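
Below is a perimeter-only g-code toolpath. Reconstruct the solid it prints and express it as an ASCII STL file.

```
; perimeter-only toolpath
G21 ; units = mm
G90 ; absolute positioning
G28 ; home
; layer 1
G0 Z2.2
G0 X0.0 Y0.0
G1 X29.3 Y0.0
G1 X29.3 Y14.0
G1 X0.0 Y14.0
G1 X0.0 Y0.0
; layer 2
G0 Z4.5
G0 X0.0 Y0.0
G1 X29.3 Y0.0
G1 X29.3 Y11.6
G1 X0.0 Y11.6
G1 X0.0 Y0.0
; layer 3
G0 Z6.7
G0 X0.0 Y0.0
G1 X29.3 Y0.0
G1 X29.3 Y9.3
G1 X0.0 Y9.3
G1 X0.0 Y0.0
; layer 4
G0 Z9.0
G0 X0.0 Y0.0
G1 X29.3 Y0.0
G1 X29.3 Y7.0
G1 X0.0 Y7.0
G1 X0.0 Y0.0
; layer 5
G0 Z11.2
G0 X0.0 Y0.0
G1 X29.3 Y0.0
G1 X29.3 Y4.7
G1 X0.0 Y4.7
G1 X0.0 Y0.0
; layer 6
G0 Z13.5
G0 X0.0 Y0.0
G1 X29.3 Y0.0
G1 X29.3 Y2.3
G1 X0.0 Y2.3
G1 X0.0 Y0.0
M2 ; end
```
solid part
  facet normal 0.0000 0.0000 -1.0000
    outer loop
      vertex 29.3 16.3 0.0
      vertex 29.3 0.0 0.0
      vertex 0.0 0.0 0.0
    endloop
  endfacet
  facet normal 0.0000 0.0000 -1.0000
    outer loop
      vertex 0.0 16.3 0.0
      vertex 29.3 16.3 0.0
      vertex 0.0 0.0 0.0
    endloop
  endfacet
  facet normal 0.0000 -1.0000 0.0000
    outer loop
      vertex 0.0 0.0 0.0
      vertex 29.3 0.0 0.0
      vertex 29.3 0.0 15.7
    endloop
  endfacet
  facet normal 0.0000 -1.0000 0.0000
    outer loop
      vertex 0.0 0.0 0.0
      vertex 29.3 0.0 15.7
      vertex 0.0 0.0 15.7
    endloop
  endfacet
  facet normal 0.0000 0.6937 0.7202
    outer loop
      vertex 0.0 0.0 15.7
      vertex 29.3 0.0 15.7
      vertex 29.3 16.3 0.0
    endloop
  endfacet
  facet normal 0.0000 0.6937 0.7202
    outer loop
      vertex 0.0 0.0 15.7
      vertex 29.3 16.3 0.0
      vertex 0.0 16.3 0.0
    endloop
  endfacet
  facet normal -1.0000 0.0000 0.0000
    outer loop
      vertex 0.0 0.0 15.7
      vertex 0.0 16.3 0.0
      vertex 0.0 0.0 0.0
    endloop
  endfacet
  facet normal 1.0000 0.0000 0.0000
    outer loop
      vertex 29.3 0.0 0.0
      vertex 29.3 16.3 0.0
      vertex 29.3 0.0 15.7
    endloop
  endfacet
endsolid part

The G0 Z moves step by Δz≈2.2 mm. The G1 loops shrink linearly with z, so the solid tapers from its base footprint up to z≈15.7. Closing with a flat bottom cap and the tapered top and triangulating gives 8 facets — a wedge (ramp): 29.3 × 16.3 mm base, rising to 15.7 mm along the y=0 edge and sloping linearly to z=0 at y=16.3.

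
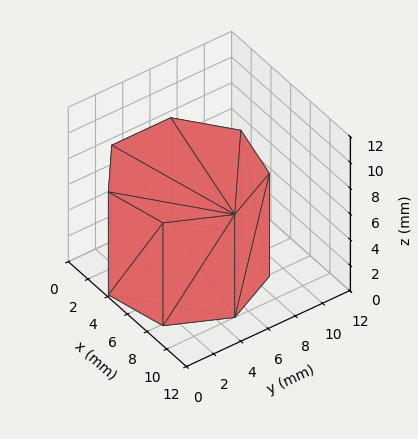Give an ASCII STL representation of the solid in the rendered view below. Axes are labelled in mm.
Reading the render: the shape is a regular 7-sided prism (a cylinder approximated with 7 flat sides), circumscribed radius ≈ 5 mm, height ≈ 8 mm (dimensions read to the nearest mm from the axis ticks). For the STL, each face is triangulated and given an outward normal.

solid part
  facet normal 0.0000 0.0000 -1.0000
    outer loop
      vertex 3.89 9.87 0.00
      vertex 8.12 8.91 0.00
      vertex 10.00 5.00 0.00
    endloop
  endfacet
  facet normal 0.0000 0.0000 -1.0000
    outer loop
      vertex 0.50 7.17 0.00
      vertex 3.89 9.87 0.00
      vertex 10.00 5.00 0.00
    endloop
  endfacet
  facet normal 0.0000 0.0000 -1.0000
    outer loop
      vertex 0.50 2.83 0.00
      vertex 0.50 7.17 0.00
      vertex 10.00 5.00 0.00
    endloop
  endfacet
  facet normal 0.0000 0.0000 -1.0000
    outer loop
      vertex 3.89 0.13 0.00
      vertex 0.50 2.83 0.00
      vertex 10.00 5.00 0.00
    endloop
  endfacet
  facet normal 0.0000 0.0000 -1.0000
    outer loop
      vertex 8.12 1.09 0.00
      vertex 3.89 0.13 0.00
      vertex 10.00 5.00 0.00
    endloop
  endfacet
  facet normal 0.0000 0.0000 1.0000
    outer loop
      vertex 10.00 5.00 8.00
      vertex 8.12 8.91 8.00
      vertex 3.89 9.87 8.00
    endloop
  endfacet
  facet normal 0.0000 0.0000 1.0000
    outer loop
      vertex 10.00 5.00 8.00
      vertex 3.89 9.87 8.00
      vertex 0.50 7.17 8.00
    endloop
  endfacet
  facet normal 0.0000 0.0000 1.0000
    outer loop
      vertex 10.00 5.00 8.00
      vertex 0.50 7.17 8.00
      vertex 0.50 2.83 8.00
    endloop
  endfacet
  facet normal 0.0000 0.0000 1.0000
    outer loop
      vertex 10.00 5.00 8.00
      vertex 0.50 2.83 8.00
      vertex 3.89 0.13 8.00
    endloop
  endfacet
  facet normal 0.0000 0.0000 1.0000
    outer loop
      vertex 10.00 5.00 8.00
      vertex 3.89 0.13 8.00
      vertex 8.12 1.09 8.00
    endloop
  endfacet
  facet normal 0.9012 0.4333 0.0000
    outer loop
      vertex 10.00 5.00 0.00
      vertex 8.12 8.91 0.00
      vertex 8.12 8.91 8.00
    endloop
  endfacet
  facet normal 0.9012 0.4333 0.0000
    outer loop
      vertex 10.00 5.00 0.00
      vertex 8.12 8.91 8.00
      vertex 10.00 5.00 8.00
    endloop
  endfacet
  facet normal 0.2213 0.9752 0.0000
    outer loop
      vertex 8.12 8.91 0.00
      vertex 3.89 9.87 0.00
      vertex 3.89 9.87 8.00
    endloop
  endfacet
  facet normal 0.2213 0.9752 0.0000
    outer loop
      vertex 8.12 8.91 0.00
      vertex 3.89 9.87 8.00
      vertex 8.12 8.91 8.00
    endloop
  endfacet
  facet normal -0.6230 0.7822 0.0000
    outer loop
      vertex 3.89 9.87 0.00
      vertex 0.50 7.17 0.00
      vertex 0.50 7.17 8.00
    endloop
  endfacet
  facet normal -0.6230 0.7822 0.0000
    outer loop
      vertex 3.89 9.87 0.00
      vertex 0.50 7.17 8.00
      vertex 3.89 9.87 8.00
    endloop
  endfacet
  facet normal -1.0000 0.0000 0.0000
    outer loop
      vertex 0.50 7.17 0.00
      vertex 0.50 2.83 0.00
      vertex 0.50 2.83 8.00
    endloop
  endfacet
  facet normal -1.0000 0.0000 0.0000
    outer loop
      vertex 0.50 7.17 0.00
      vertex 0.50 2.83 8.00
      vertex 0.50 7.17 8.00
    endloop
  endfacet
  facet normal -0.6230 -0.7822 0.0000
    outer loop
      vertex 0.50 2.83 0.00
      vertex 3.89 0.13 0.00
      vertex 3.89 0.13 8.00
    endloop
  endfacet
  facet normal -0.6230 -0.7822 0.0000
    outer loop
      vertex 0.50 2.83 0.00
      vertex 3.89 0.13 8.00
      vertex 0.50 2.83 8.00
    endloop
  endfacet
  facet normal 0.2213 -0.9752 0.0000
    outer loop
      vertex 3.89 0.13 0.00
      vertex 8.12 1.09 0.00
      vertex 8.12 1.09 8.00
    endloop
  endfacet
  facet normal 0.2213 -0.9752 0.0000
    outer loop
      vertex 3.89 0.13 0.00
      vertex 8.12 1.09 8.00
      vertex 3.89 0.13 8.00
    endloop
  endfacet
  facet normal 0.9012 -0.4333 0.0000
    outer loop
      vertex 8.12 1.09 0.00
      vertex 10.00 5.00 0.00
      vertex 10.00 5.00 8.00
    endloop
  endfacet
  facet normal 0.9012 -0.4333 0.0000
    outer loop
      vertex 8.12 1.09 0.00
      vertex 10.00 5.00 8.00
      vertex 8.12 1.09 8.00
    endloop
  endfacet
endsolid part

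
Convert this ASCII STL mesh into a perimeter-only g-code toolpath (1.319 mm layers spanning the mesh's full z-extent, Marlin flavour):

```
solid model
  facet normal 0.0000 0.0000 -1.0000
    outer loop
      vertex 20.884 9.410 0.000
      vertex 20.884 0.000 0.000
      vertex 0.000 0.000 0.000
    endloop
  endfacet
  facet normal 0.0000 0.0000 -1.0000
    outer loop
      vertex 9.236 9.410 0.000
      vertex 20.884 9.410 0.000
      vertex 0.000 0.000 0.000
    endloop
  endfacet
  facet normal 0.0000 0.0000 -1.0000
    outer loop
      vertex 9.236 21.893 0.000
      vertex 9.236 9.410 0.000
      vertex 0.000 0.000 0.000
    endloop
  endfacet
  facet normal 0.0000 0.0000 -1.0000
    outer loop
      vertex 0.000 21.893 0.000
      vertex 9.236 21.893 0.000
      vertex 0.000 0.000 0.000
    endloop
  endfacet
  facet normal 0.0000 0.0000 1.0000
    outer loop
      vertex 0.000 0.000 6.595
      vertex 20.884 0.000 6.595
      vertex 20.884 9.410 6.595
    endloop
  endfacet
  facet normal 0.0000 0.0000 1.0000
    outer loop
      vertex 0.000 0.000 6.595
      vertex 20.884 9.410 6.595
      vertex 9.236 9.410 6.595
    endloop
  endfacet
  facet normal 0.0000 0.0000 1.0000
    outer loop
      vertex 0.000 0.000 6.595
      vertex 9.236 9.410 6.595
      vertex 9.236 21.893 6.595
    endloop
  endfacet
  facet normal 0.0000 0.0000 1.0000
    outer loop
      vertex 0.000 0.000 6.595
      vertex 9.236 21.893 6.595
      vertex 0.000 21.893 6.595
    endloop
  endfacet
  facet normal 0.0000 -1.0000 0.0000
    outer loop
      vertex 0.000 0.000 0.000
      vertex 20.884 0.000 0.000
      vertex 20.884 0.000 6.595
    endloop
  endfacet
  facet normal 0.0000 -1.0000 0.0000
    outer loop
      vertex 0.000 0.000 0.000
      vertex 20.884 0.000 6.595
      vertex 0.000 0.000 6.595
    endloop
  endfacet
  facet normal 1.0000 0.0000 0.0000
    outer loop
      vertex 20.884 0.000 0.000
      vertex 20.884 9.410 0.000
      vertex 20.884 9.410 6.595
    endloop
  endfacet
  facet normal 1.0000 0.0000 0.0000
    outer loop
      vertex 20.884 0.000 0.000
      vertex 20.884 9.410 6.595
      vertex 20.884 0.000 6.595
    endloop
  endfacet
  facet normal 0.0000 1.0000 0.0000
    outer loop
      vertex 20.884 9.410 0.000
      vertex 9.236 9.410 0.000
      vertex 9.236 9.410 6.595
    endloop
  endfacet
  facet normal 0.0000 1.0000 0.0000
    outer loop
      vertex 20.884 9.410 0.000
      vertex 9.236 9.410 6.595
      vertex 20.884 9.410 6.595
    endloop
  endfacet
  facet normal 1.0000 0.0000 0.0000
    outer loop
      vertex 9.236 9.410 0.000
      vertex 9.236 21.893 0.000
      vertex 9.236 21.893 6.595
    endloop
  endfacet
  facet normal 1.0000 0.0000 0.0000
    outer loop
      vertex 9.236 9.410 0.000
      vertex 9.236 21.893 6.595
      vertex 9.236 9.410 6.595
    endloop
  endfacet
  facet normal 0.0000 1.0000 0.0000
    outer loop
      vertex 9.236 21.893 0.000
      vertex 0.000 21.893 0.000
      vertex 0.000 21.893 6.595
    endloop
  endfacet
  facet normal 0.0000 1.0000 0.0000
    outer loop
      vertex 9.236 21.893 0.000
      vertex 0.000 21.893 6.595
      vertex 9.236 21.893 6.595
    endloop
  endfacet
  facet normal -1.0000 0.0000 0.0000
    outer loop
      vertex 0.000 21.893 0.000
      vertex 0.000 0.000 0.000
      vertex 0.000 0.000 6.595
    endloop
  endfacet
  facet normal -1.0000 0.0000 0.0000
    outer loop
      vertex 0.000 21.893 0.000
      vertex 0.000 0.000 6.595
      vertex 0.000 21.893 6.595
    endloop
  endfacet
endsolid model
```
; perimeter-only toolpath
G21 ; units = mm
G90 ; absolute positioning
G28 ; home
; layer 1
G0 Z1.319
G0 X0.000 Y0.000
G1 X20.884 Y0.000
G1 X20.884 Y9.410
G1 X9.236 Y9.410
G1 X9.236 Y21.893
G1 X0.000 Y21.893
G1 X0.000 Y0.000
; layer 2
G0 Z2.638
G0 X0.000 Y0.000
G1 X20.884 Y0.000
G1 X20.884 Y9.410
G1 X9.236 Y9.410
G1 X9.236 Y21.893
G1 X0.000 Y21.893
G1 X0.000 Y0.000
; layer 3
G0 Z3.957
G0 X0.000 Y0.000
G1 X20.884 Y0.000
G1 X20.884 Y9.410
G1 X9.236 Y9.410
G1 X9.236 Y21.893
G1 X0.000 Y21.893
G1 X0.000 Y0.000
; layer 4
G0 Z5.276
G0 X0.000 Y0.000
G1 X20.884 Y0.000
G1 X20.884 Y9.410
G1 X9.236 Y9.410
G1 X9.236 Y21.893
G1 X0.000 Y21.893
G1 X0.000 Y0.000
; layer 5
G0 Z6.595
G0 X0.000 Y0.000
G1 X20.884 Y0.000
G1 X20.884 Y9.410
G1 X9.236 Y9.410
G1 X9.236 Y21.893
G1 X0.000 Y21.893
G1 X0.000 Y0.000
M2 ; end

The solid is an L-shaped prism: outer 20.9 × 21.9 mm, arm thicknesses ≈ 9.41 mm (horizontal) and 9.24 mm (vertical), extruded 6.59 mm in z. Slicing at Δz = 1.319 mm — 5 equal slices spanning the solid's height, so layer i sits at z = i·h/5 — gives 5 non-empty perimeters. Each is a 6-segment closed polygon; G0 lifts to the layer z and rapids to the start vertex, then G1 traces the edges.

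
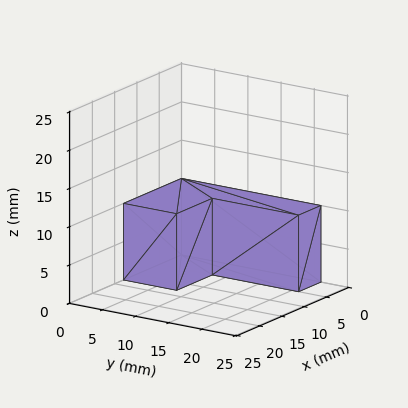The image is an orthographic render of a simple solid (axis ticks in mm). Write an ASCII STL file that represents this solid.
Reading the render: the shape is an L-shaped prism: outer 13 × 21 mm, arm thicknesses ≈ 8 mm (horizontal) and 5 mm (vertical), extruded 10 mm in z (dimensions read to the nearest mm from the axis ticks). For the STL, each face is triangulated and given an outward normal.

solid part
  facet normal 0.0000 0.0000 -1.0000
    outer loop
      vertex 13.0 8.0 0.0
      vertex 13.0 0.0 0.0
      vertex 0.0 0.0 0.0
    endloop
  endfacet
  facet normal 0.0000 0.0000 -1.0000
    outer loop
      vertex 5.0 8.0 0.0
      vertex 13.0 8.0 0.0
      vertex 0.0 0.0 0.0
    endloop
  endfacet
  facet normal 0.0000 0.0000 -1.0000
    outer loop
      vertex 5.0 21.0 0.0
      vertex 5.0 8.0 0.0
      vertex 0.0 0.0 0.0
    endloop
  endfacet
  facet normal 0.0000 0.0000 -1.0000
    outer loop
      vertex 0.0 21.0 0.0
      vertex 5.0 21.0 0.0
      vertex 0.0 0.0 0.0
    endloop
  endfacet
  facet normal 0.0000 0.0000 1.0000
    outer loop
      vertex 0.0 0.0 10.0
      vertex 13.0 0.0 10.0
      vertex 13.0 8.0 10.0
    endloop
  endfacet
  facet normal 0.0000 0.0000 1.0000
    outer loop
      vertex 0.0 0.0 10.0
      vertex 13.0 8.0 10.0
      vertex 5.0 8.0 10.0
    endloop
  endfacet
  facet normal 0.0000 0.0000 1.0000
    outer loop
      vertex 0.0 0.0 10.0
      vertex 5.0 8.0 10.0
      vertex 5.0 21.0 10.0
    endloop
  endfacet
  facet normal 0.0000 0.0000 1.0000
    outer loop
      vertex 0.0 0.0 10.0
      vertex 5.0 21.0 10.0
      vertex 0.0 21.0 10.0
    endloop
  endfacet
  facet normal 0.0000 -1.0000 0.0000
    outer loop
      vertex 0.0 0.0 0.0
      vertex 13.0 0.0 0.0
      vertex 13.0 0.0 10.0
    endloop
  endfacet
  facet normal 0.0000 -1.0000 0.0000
    outer loop
      vertex 0.0 0.0 0.0
      vertex 13.0 0.0 10.0
      vertex 0.0 0.0 10.0
    endloop
  endfacet
  facet normal 1.0000 0.0000 0.0000
    outer loop
      vertex 13.0 0.0 0.0
      vertex 13.0 8.0 0.0
      vertex 13.0 8.0 10.0
    endloop
  endfacet
  facet normal 1.0000 0.0000 0.0000
    outer loop
      vertex 13.0 0.0 0.0
      vertex 13.0 8.0 10.0
      vertex 13.0 0.0 10.0
    endloop
  endfacet
  facet normal 0.0000 1.0000 0.0000
    outer loop
      vertex 13.0 8.0 0.0
      vertex 5.0 8.0 0.0
      vertex 5.0 8.0 10.0
    endloop
  endfacet
  facet normal 0.0000 1.0000 0.0000
    outer loop
      vertex 13.0 8.0 0.0
      vertex 5.0 8.0 10.0
      vertex 13.0 8.0 10.0
    endloop
  endfacet
  facet normal 1.0000 0.0000 0.0000
    outer loop
      vertex 5.0 8.0 0.0
      vertex 5.0 21.0 0.0
      vertex 5.0 21.0 10.0
    endloop
  endfacet
  facet normal 1.0000 0.0000 0.0000
    outer loop
      vertex 5.0 8.0 0.0
      vertex 5.0 21.0 10.0
      vertex 5.0 8.0 10.0
    endloop
  endfacet
  facet normal 0.0000 1.0000 0.0000
    outer loop
      vertex 5.0 21.0 0.0
      vertex 0.0 21.0 0.0
      vertex 0.0 21.0 10.0
    endloop
  endfacet
  facet normal 0.0000 1.0000 0.0000
    outer loop
      vertex 5.0 21.0 0.0
      vertex 0.0 21.0 10.0
      vertex 5.0 21.0 10.0
    endloop
  endfacet
  facet normal -1.0000 0.0000 0.0000
    outer loop
      vertex 0.0 21.0 0.0
      vertex 0.0 0.0 0.0
      vertex 0.0 0.0 10.0
    endloop
  endfacet
  facet normal -1.0000 0.0000 0.0000
    outer loop
      vertex 0.0 21.0 0.0
      vertex 0.0 0.0 10.0
      vertex 0.0 21.0 10.0
    endloop
  endfacet
endsolid part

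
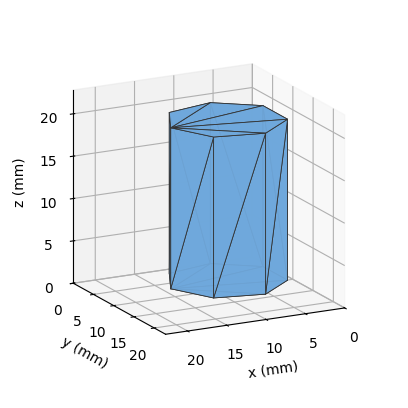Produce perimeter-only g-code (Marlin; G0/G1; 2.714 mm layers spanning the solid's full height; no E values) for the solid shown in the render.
Reading the render: the shape is a regular 7-sided prism (a cylinder approximated with 7 flat sides), circumscribed radius ≈ 7 mm, height ≈ 19 mm (dimensions read to the nearest mm from the axis ticks). For the g-code, the solid's height is divided into equal slices at the stated Δz and each level perimeter traced with G1 moves after a G0 lift.

; perimeter-only toolpath
G21 ; units = mm
G90 ; absolute positioning
G28 ; home
; layer 1
G0 Z2.714
G0 X14.000 Y7.000
G1 X11.364 Y12.473
G1 X5.442 Y13.824
G1 X0.693 Y10.037
G1 X0.693 Y3.963
G1 X5.442 Y0.176
G1 X11.364 Y1.527
G1 X14.000 Y7.000
; layer 2
G0 Z5.429
G0 X14.000 Y7.000
G1 X11.364 Y12.473
G1 X5.442 Y13.824
G1 X0.693 Y10.037
G1 X0.693 Y3.963
G1 X5.442 Y0.176
G1 X11.364 Y1.527
G1 X14.000 Y7.000
; layer 3
G0 Z8.143
G0 X14.000 Y7.000
G1 X11.364 Y12.473
G1 X5.442 Y13.824
G1 X0.693 Y10.037
G1 X0.693 Y3.963
G1 X5.442 Y0.176
G1 X11.364 Y1.527
G1 X14.000 Y7.000
; layer 4
G0 Z10.857
G0 X14.000 Y7.000
G1 X11.364 Y12.473
G1 X5.442 Y13.824
G1 X0.693 Y10.037
G1 X0.693 Y3.963
G1 X5.442 Y0.176
G1 X11.364 Y1.527
G1 X14.000 Y7.000
; layer 5
G0 Z13.571
G0 X14.000 Y7.000
G1 X11.364 Y12.473
G1 X5.442 Y13.824
G1 X0.693 Y10.037
G1 X0.693 Y3.963
G1 X5.442 Y0.176
G1 X11.364 Y1.527
G1 X14.000 Y7.000
; layer 6
G0 Z16.286
G0 X14.000 Y7.000
G1 X11.364 Y12.473
G1 X5.442 Y13.824
G1 X0.693 Y10.037
G1 X0.693 Y3.963
G1 X5.442 Y0.176
G1 X11.364 Y1.527
G1 X14.000 Y7.000
; layer 7
G0 Z19.000
G0 X14.000 Y7.000
G1 X11.364 Y12.473
G1 X5.442 Y13.824
G1 X0.693 Y10.037
G1 X0.693 Y3.963
G1 X5.442 Y0.176
G1 X11.364 Y1.527
G1 X14.000 Y7.000
M2 ; end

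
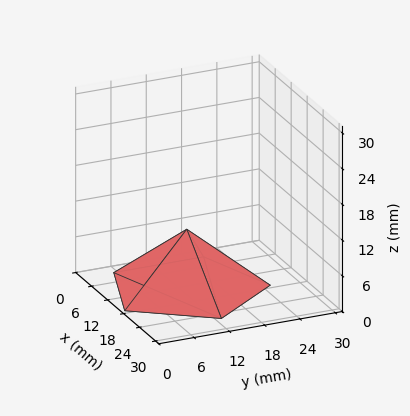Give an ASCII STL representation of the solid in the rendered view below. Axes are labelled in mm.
Reading the render: the shape is a regular 5-sided pyramid, base circumscribed radius ≈ 13 mm, apex at z ≈ 10 mm (dimensions read to the nearest mm from the axis ticks). For the STL, each face is triangulated and given an outward normal.

solid part
  facet normal 0.0000 0.0000 -1.0000
    outer loop
      vertex 2.48 20.64 0.00
      vertex 17.02 25.36 0.00
      vertex 26.00 13.00 0.00
    endloop
  endfacet
  facet normal 0.0000 0.0000 -1.0000
    outer loop
      vertex 2.48 5.36 0.00
      vertex 2.48 20.64 0.00
      vertex 26.00 13.00 0.00
    endloop
  endfacet
  facet normal 0.0000 0.0000 -1.0000
    outer loop
      vertex 17.02 0.64 0.00
      vertex 2.48 5.36 0.00
      vertex 26.00 13.00 0.00
    endloop
  endfacet
  facet normal 0.5575 0.4050 0.7247
    outer loop
      vertex 26.00 13.00 0.00
      vertex 17.02 25.36 0.00
      vertex 13.00 13.00 10.00
    endloop
  endfacet
  facet normal -0.2128 0.6555 0.7246
    outer loop
      vertex 17.02 25.36 0.00
      vertex 2.48 20.64 0.00
      vertex 13.00 13.00 10.00
    endloop
  endfacet
  facet normal -0.6890 0.0000 0.7248
    outer loop
      vertex 2.48 20.64 0.00
      vertex 2.48 5.36 0.00
      vertex 13.00 13.00 10.00
    endloop
  endfacet
  facet normal -0.2128 -0.6555 0.7246
    outer loop
      vertex 2.48 5.36 0.00
      vertex 17.02 0.64 0.00
      vertex 13.00 13.00 10.00
    endloop
  endfacet
  facet normal 0.5575 -0.4050 0.7247
    outer loop
      vertex 17.02 0.64 0.00
      vertex 26.00 13.00 0.00
      vertex 13.00 13.00 10.00
    endloop
  endfacet
endsolid part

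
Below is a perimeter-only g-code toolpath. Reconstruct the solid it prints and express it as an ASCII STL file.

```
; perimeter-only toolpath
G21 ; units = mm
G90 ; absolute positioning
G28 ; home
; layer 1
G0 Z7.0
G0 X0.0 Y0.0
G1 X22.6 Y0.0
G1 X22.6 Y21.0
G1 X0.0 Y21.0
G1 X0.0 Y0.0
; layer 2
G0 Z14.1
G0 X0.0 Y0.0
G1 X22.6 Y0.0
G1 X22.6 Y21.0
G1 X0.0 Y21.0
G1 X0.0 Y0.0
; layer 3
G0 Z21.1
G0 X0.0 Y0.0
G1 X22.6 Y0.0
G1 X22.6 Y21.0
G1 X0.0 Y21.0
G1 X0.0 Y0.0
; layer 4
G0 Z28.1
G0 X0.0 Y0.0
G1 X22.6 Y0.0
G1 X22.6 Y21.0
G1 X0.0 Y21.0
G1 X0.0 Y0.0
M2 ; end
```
solid part
  facet normal 0.0000 0.0000 -1.0000
    outer loop
      vertex 22.6 21.0 0.0
      vertex 22.6 0.0 0.0
      vertex 0.0 0.0 0.0
    endloop
  endfacet
  facet normal 0.0000 0.0000 -1.0000
    outer loop
      vertex 0.0 21.0 0.0
      vertex 22.6 21.0 0.0
      vertex 0.0 0.0 0.0
    endloop
  endfacet
  facet normal 0.0000 0.0000 1.0000
    outer loop
      vertex 0.0 0.0 28.1
      vertex 22.6 0.0 28.1
      vertex 22.6 21.0 28.1
    endloop
  endfacet
  facet normal 0.0000 0.0000 1.0000
    outer loop
      vertex 0.0 0.0 28.1
      vertex 22.6 21.0 28.1
      vertex 0.0 21.0 28.1
    endloop
  endfacet
  facet normal 0.0000 -1.0000 0.0000
    outer loop
      vertex 0.0 0.0 0.0
      vertex 22.6 0.0 0.0
      vertex 22.6 0.0 28.1
    endloop
  endfacet
  facet normal 0.0000 -1.0000 0.0000
    outer loop
      vertex 0.0 0.0 0.0
      vertex 22.6 0.0 28.1
      vertex 0.0 0.0 28.1
    endloop
  endfacet
  facet normal 0.0000 1.0000 0.0000
    outer loop
      vertex 22.6 21.0 28.1
      vertex 22.6 21.0 0.0
      vertex 0.0 21.0 0.0
    endloop
  endfacet
  facet normal 0.0000 1.0000 0.0000
    outer loop
      vertex 0.0 21.0 28.1
      vertex 22.6 21.0 28.1
      vertex 0.0 21.0 0.0
    endloop
  endfacet
  facet normal -1.0000 0.0000 0.0000
    outer loop
      vertex 0.0 21.0 28.1
      vertex 0.0 21.0 0.0
      vertex 0.0 0.0 0.0
    endloop
  endfacet
  facet normal -1.0000 0.0000 0.0000
    outer loop
      vertex 0.0 0.0 28.1
      vertex 0.0 21.0 28.1
      vertex 0.0 0.0 0.0
    endloop
  endfacet
  facet normal 1.0000 0.0000 0.0000
    outer loop
      vertex 22.6 0.0 0.0
      vertex 22.6 21.0 0.0
      vertex 22.6 21.0 28.1
    endloop
  endfacet
  facet normal 1.0000 0.0000 0.0000
    outer loop
      vertex 22.6 0.0 0.0
      vertex 22.6 21.0 28.1
      vertex 22.6 0.0 28.1
    endloop
  endfacet
endsolid part

The G0 Z moves step by Δz≈7.0 mm. Every layer's G1 loop is the same polygon, so the solid is a straight extrusion of it from z=0 to z≈28.1. Closing with flat bottom and top caps and triangulating gives 12 facets — a rectangular box, roughly 22.6 × 21 mm footprint and 28.1 mm tall.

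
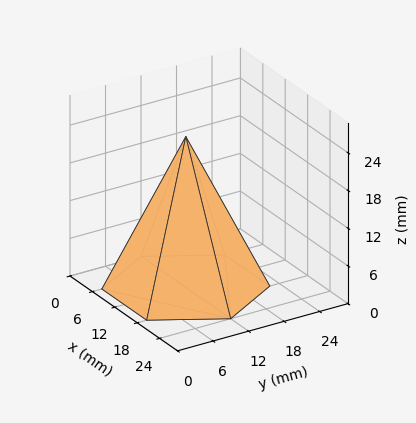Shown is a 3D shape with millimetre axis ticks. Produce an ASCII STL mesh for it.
Reading the render: the shape is a regular 6-sided pyramid, base circumscribed radius ≈ 12 mm, apex at z ≈ 24 mm (dimensions read to the nearest mm from the axis ticks). For the STL, each face is triangulated and given an outward normal.

solid part
  facet normal 0.0000 0.0000 -1.0000
    outer loop
      vertex 6.0 22.4 0.0
      vertex 18.0 22.4 0.0
      vertex 24.0 12.0 0.0
    endloop
  endfacet
  facet normal 0.0000 0.0000 -1.0000
    outer loop
      vertex 0.0 12.0 0.0
      vertex 6.0 22.4 0.0
      vertex 24.0 12.0 0.0
    endloop
  endfacet
  facet normal 0.0000 0.0000 -1.0000
    outer loop
      vertex 6.0 1.6 0.0
      vertex 0.0 12.0 0.0
      vertex 24.0 12.0 0.0
    endloop
  endfacet
  facet normal 0.0000 0.0000 -1.0000
    outer loop
      vertex 18.0 1.6 0.0
      vertex 6.0 1.6 0.0
      vertex 24.0 12.0 0.0
    endloop
  endfacet
  facet normal 0.7948 0.4586 0.3974
    outer loop
      vertex 24.0 12.0 0.0
      vertex 18.0 22.4 0.0
      vertex 12.0 12.0 24.0
    endloop
  endfacet
  facet normal 0.0000 0.9176 0.3976
    outer loop
      vertex 18.0 22.4 0.0
      vertex 6.0 22.4 0.0
      vertex 12.0 12.0 24.0
    endloop
  endfacet
  facet normal -0.7948 0.4586 0.3974
    outer loop
      vertex 6.0 22.4 0.0
      vertex 0.0 12.0 0.0
      vertex 12.0 12.0 24.0
    endloop
  endfacet
  facet normal -0.7948 -0.4586 0.3974
    outer loop
      vertex 0.0 12.0 0.0
      vertex 6.0 1.6 0.0
      vertex 12.0 12.0 24.0
    endloop
  endfacet
  facet normal 0.0000 -0.9176 0.3976
    outer loop
      vertex 6.0 1.6 0.0
      vertex 18.0 1.6 0.0
      vertex 12.0 12.0 24.0
    endloop
  endfacet
  facet normal 0.7948 -0.4586 0.3974
    outer loop
      vertex 18.0 1.6 0.0
      vertex 24.0 12.0 0.0
      vertex 12.0 12.0 24.0
    endloop
  endfacet
endsolid part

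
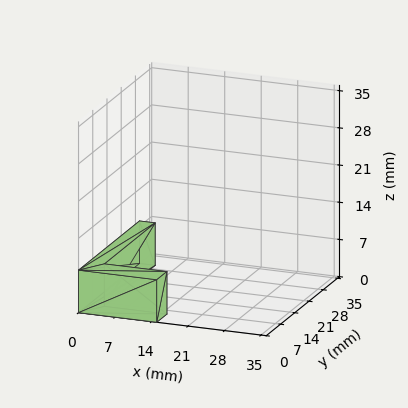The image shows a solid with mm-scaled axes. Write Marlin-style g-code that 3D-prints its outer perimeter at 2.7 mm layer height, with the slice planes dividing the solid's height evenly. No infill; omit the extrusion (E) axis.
Reading the render: the shape is an L-shaped prism: outer 15 × 30 mm, arm thicknesses ≈ 5 mm (horizontal) and 3 mm (vertical), extruded 8 mm in z (dimensions read to the nearest mm from the axis ticks). For the g-code, the solid's height is divided into equal slices at the stated Δz and each level perimeter traced with G1 moves after a G0 lift.

; perimeter-only toolpath
G21 ; units = mm
G90 ; absolute positioning
G28 ; home
; layer 1
G0 Z2.7
G0 X0.0 Y0.0
G1 X15.0 Y0.0
G1 X15.0 Y5.0
G1 X3.0 Y5.0
G1 X3.0 Y30.0
G1 X0.0 Y30.0
G1 X0.0 Y0.0
; layer 2
G0 Z5.3
G0 X0.0 Y0.0
G1 X15.0 Y0.0
G1 X15.0 Y5.0
G1 X3.0 Y5.0
G1 X3.0 Y30.0
G1 X0.0 Y30.0
G1 X0.0 Y0.0
; layer 3
G0 Z8.0
G0 X0.0 Y0.0
G1 X15.0 Y0.0
G1 X15.0 Y5.0
G1 X3.0 Y5.0
G1 X3.0 Y30.0
G1 X0.0 Y30.0
G1 X0.0 Y0.0
M2 ; end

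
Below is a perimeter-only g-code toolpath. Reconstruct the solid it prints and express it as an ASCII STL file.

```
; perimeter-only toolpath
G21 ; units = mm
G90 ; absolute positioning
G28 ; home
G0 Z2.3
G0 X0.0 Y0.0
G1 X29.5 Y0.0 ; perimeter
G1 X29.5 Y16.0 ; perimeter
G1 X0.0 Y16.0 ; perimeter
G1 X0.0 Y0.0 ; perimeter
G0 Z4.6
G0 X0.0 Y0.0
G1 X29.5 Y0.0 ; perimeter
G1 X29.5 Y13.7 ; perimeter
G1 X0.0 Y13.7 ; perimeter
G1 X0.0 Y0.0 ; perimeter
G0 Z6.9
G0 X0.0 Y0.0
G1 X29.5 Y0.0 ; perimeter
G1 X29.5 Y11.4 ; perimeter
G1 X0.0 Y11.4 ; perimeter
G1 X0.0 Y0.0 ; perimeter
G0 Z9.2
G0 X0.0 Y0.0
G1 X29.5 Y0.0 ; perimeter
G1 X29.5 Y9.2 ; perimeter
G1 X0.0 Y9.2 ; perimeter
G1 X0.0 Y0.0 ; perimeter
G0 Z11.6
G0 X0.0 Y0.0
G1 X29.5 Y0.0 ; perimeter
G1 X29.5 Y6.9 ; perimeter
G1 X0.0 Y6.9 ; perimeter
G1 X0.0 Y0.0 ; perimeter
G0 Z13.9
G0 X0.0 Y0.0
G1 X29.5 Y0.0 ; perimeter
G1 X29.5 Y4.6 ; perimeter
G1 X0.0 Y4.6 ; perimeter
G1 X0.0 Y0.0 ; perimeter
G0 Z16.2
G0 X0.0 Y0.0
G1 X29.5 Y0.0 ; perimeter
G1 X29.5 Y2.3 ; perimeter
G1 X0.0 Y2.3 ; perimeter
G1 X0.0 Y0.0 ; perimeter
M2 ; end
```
solid part
  facet normal 0.0000 0.0000 -1.0000
    outer loop
      vertex 29.5 18.3 0.0
      vertex 29.5 0.0 0.0
      vertex 0.0 0.0 0.0
    endloop
  endfacet
  facet normal 0.0000 0.0000 -1.0000
    outer loop
      vertex 0.0 18.3 0.0
      vertex 29.5 18.3 0.0
      vertex 0.0 0.0 0.0
    endloop
  endfacet
  facet normal 0.0000 -1.0000 0.0000
    outer loop
      vertex 0.0 0.0 0.0
      vertex 29.5 0.0 0.0
      vertex 29.5 0.0 18.5
    endloop
  endfacet
  facet normal 0.0000 -1.0000 0.0000
    outer loop
      vertex 0.0 0.0 0.0
      vertex 29.5 0.0 18.5
      vertex 0.0 0.0 18.5
    endloop
  endfacet
  facet normal 0.0000 0.7109 0.7033
    outer loop
      vertex 0.0 0.0 18.5
      vertex 29.5 0.0 18.5
      vertex 29.5 18.3 0.0
    endloop
  endfacet
  facet normal 0.0000 0.7109 0.7033
    outer loop
      vertex 0.0 0.0 18.5
      vertex 29.5 18.3 0.0
      vertex 0.0 18.3 0.0
    endloop
  endfacet
  facet normal -1.0000 0.0000 0.0000
    outer loop
      vertex 0.0 0.0 18.5
      vertex 0.0 18.3 0.0
      vertex 0.0 0.0 0.0
    endloop
  endfacet
  facet normal 1.0000 0.0000 0.0000
    outer loop
      vertex 29.5 0.0 0.0
      vertex 29.5 18.3 0.0
      vertex 29.5 0.0 18.5
    endloop
  endfacet
endsolid part

The G0 Z moves step by Δz≈2.3 mm. The G1 loops shrink linearly with z, so the solid tapers from its base footprint up to z≈18.5. Closing with a flat bottom cap and the tapered top and triangulating gives 8 facets — a wedge (ramp): 29.5 × 18.3 mm base, rising to 18.5 mm along the y=0 edge and sloping linearly to z=0 at y=18.3.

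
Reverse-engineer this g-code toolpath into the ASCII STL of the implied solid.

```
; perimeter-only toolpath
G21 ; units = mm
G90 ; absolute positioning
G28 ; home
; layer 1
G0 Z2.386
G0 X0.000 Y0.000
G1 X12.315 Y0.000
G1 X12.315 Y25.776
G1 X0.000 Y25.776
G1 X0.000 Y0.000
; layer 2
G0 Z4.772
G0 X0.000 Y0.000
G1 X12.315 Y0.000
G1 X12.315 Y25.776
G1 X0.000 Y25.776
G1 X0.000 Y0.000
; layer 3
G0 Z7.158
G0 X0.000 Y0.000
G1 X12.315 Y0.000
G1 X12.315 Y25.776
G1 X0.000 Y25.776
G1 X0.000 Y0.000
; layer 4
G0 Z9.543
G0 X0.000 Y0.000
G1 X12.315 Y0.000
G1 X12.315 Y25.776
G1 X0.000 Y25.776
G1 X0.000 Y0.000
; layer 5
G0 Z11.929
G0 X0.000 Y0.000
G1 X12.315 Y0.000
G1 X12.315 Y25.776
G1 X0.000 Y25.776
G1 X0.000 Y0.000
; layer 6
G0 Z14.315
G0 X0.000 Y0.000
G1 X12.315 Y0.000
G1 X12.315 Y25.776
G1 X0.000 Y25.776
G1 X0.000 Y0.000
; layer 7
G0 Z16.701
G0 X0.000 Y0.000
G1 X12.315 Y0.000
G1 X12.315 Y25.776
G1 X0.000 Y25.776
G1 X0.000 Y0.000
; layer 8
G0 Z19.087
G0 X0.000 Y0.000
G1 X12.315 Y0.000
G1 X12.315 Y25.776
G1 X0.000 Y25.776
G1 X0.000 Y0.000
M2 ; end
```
solid part
  facet normal 0.0000 0.0000 -1.0000
    outer loop
      vertex 12.315 25.776 0.000
      vertex 12.315 0.000 0.000
      vertex 0.000 0.000 0.000
    endloop
  endfacet
  facet normal 0.0000 0.0000 -1.0000
    outer loop
      vertex 0.000 25.776 0.000
      vertex 12.315 25.776 0.000
      vertex 0.000 0.000 0.000
    endloop
  endfacet
  facet normal 0.0000 0.0000 1.0000
    outer loop
      vertex 0.000 0.000 19.087
      vertex 12.315 0.000 19.087
      vertex 12.315 25.776 19.087
    endloop
  endfacet
  facet normal 0.0000 0.0000 1.0000
    outer loop
      vertex 0.000 0.000 19.087
      vertex 12.315 25.776 19.087
      vertex 0.000 25.776 19.087
    endloop
  endfacet
  facet normal 0.0000 -1.0000 0.0000
    outer loop
      vertex 0.000 0.000 0.000
      vertex 12.315 0.000 0.000
      vertex 12.315 0.000 19.087
    endloop
  endfacet
  facet normal 0.0000 -1.0000 0.0000
    outer loop
      vertex 0.000 0.000 0.000
      vertex 12.315 0.000 19.087
      vertex 0.000 0.000 19.087
    endloop
  endfacet
  facet normal 0.0000 1.0000 0.0000
    outer loop
      vertex 12.315 25.776 19.087
      vertex 12.315 25.776 0.000
      vertex 0.000 25.776 0.000
    endloop
  endfacet
  facet normal 0.0000 1.0000 0.0000
    outer loop
      vertex 0.000 25.776 19.087
      vertex 12.315 25.776 19.087
      vertex 0.000 25.776 0.000
    endloop
  endfacet
  facet normal -1.0000 0.0000 0.0000
    outer loop
      vertex 0.000 25.776 19.087
      vertex 0.000 25.776 0.000
      vertex 0.000 0.000 0.000
    endloop
  endfacet
  facet normal -1.0000 0.0000 0.0000
    outer loop
      vertex 0.000 0.000 19.087
      vertex 0.000 25.776 19.087
      vertex 0.000 0.000 0.000
    endloop
  endfacet
  facet normal 1.0000 0.0000 0.0000
    outer loop
      vertex 12.315 0.000 0.000
      vertex 12.315 25.776 0.000
      vertex 12.315 25.776 19.087
    endloop
  endfacet
  facet normal 1.0000 0.0000 0.0000
    outer loop
      vertex 12.315 0.000 0.000
      vertex 12.315 25.776 19.087
      vertex 12.315 0.000 19.087
    endloop
  endfacet
endsolid part

The G0 Z moves step by Δz≈2.386 mm. Every layer's G1 loop is the same polygon, so the solid is a straight extrusion of it from z=0 to z≈19.1. Closing with flat bottom and top caps and triangulating gives 12 facets — a rectangular box, roughly 12.3 × 25.8 mm footprint and 19.1 mm tall.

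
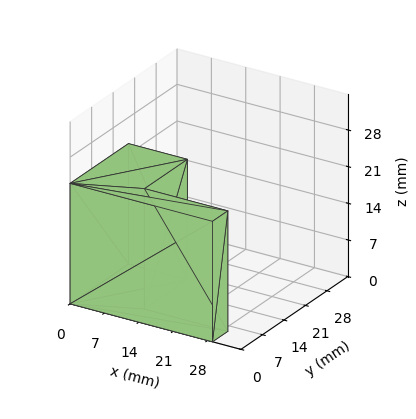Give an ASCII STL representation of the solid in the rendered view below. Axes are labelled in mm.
Reading the render: the shape is an L-shaped prism: outer 29 × 19 mm, arm thicknesses ≈ 5 mm (horizontal) and 12 mm (vertical), extruded 23 mm in z (dimensions read to the nearest mm from the axis ticks). For the STL, each face is triangulated and given an outward normal.

solid part
  facet normal 0.0000 0.0000 -1.0000
    outer loop
      vertex 29.00 5.00 0.00
      vertex 29.00 0.00 0.00
      vertex 0.00 0.00 0.00
    endloop
  endfacet
  facet normal 0.0000 0.0000 -1.0000
    outer loop
      vertex 12.00 5.00 0.00
      vertex 29.00 5.00 0.00
      vertex 0.00 0.00 0.00
    endloop
  endfacet
  facet normal 0.0000 0.0000 -1.0000
    outer loop
      vertex 12.00 19.00 0.00
      vertex 12.00 5.00 0.00
      vertex 0.00 0.00 0.00
    endloop
  endfacet
  facet normal 0.0000 0.0000 -1.0000
    outer loop
      vertex 0.00 19.00 0.00
      vertex 12.00 19.00 0.00
      vertex 0.00 0.00 0.00
    endloop
  endfacet
  facet normal 0.0000 0.0000 1.0000
    outer loop
      vertex 0.00 0.00 23.00
      vertex 29.00 0.00 23.00
      vertex 29.00 5.00 23.00
    endloop
  endfacet
  facet normal 0.0000 0.0000 1.0000
    outer loop
      vertex 0.00 0.00 23.00
      vertex 29.00 5.00 23.00
      vertex 12.00 5.00 23.00
    endloop
  endfacet
  facet normal 0.0000 0.0000 1.0000
    outer loop
      vertex 0.00 0.00 23.00
      vertex 12.00 5.00 23.00
      vertex 12.00 19.00 23.00
    endloop
  endfacet
  facet normal 0.0000 0.0000 1.0000
    outer loop
      vertex 0.00 0.00 23.00
      vertex 12.00 19.00 23.00
      vertex 0.00 19.00 23.00
    endloop
  endfacet
  facet normal 0.0000 -1.0000 0.0000
    outer loop
      vertex 0.00 0.00 0.00
      vertex 29.00 0.00 0.00
      vertex 29.00 0.00 23.00
    endloop
  endfacet
  facet normal 0.0000 -1.0000 0.0000
    outer loop
      vertex 0.00 0.00 0.00
      vertex 29.00 0.00 23.00
      vertex 0.00 0.00 23.00
    endloop
  endfacet
  facet normal 1.0000 0.0000 0.0000
    outer loop
      vertex 29.00 0.00 0.00
      vertex 29.00 5.00 0.00
      vertex 29.00 5.00 23.00
    endloop
  endfacet
  facet normal 1.0000 0.0000 0.0000
    outer loop
      vertex 29.00 0.00 0.00
      vertex 29.00 5.00 23.00
      vertex 29.00 0.00 23.00
    endloop
  endfacet
  facet normal 0.0000 1.0000 0.0000
    outer loop
      vertex 29.00 5.00 0.00
      vertex 12.00 5.00 0.00
      vertex 12.00 5.00 23.00
    endloop
  endfacet
  facet normal 0.0000 1.0000 0.0000
    outer loop
      vertex 29.00 5.00 0.00
      vertex 12.00 5.00 23.00
      vertex 29.00 5.00 23.00
    endloop
  endfacet
  facet normal 1.0000 0.0000 0.0000
    outer loop
      vertex 12.00 5.00 0.00
      vertex 12.00 19.00 0.00
      vertex 12.00 19.00 23.00
    endloop
  endfacet
  facet normal 1.0000 0.0000 0.0000
    outer loop
      vertex 12.00 5.00 0.00
      vertex 12.00 19.00 23.00
      vertex 12.00 5.00 23.00
    endloop
  endfacet
  facet normal 0.0000 1.0000 0.0000
    outer loop
      vertex 12.00 19.00 0.00
      vertex 0.00 19.00 0.00
      vertex 0.00 19.00 23.00
    endloop
  endfacet
  facet normal 0.0000 1.0000 0.0000
    outer loop
      vertex 12.00 19.00 0.00
      vertex 0.00 19.00 23.00
      vertex 12.00 19.00 23.00
    endloop
  endfacet
  facet normal -1.0000 0.0000 0.0000
    outer loop
      vertex 0.00 19.00 0.00
      vertex 0.00 0.00 0.00
      vertex 0.00 0.00 23.00
    endloop
  endfacet
  facet normal -1.0000 0.0000 0.0000
    outer loop
      vertex 0.00 19.00 0.00
      vertex 0.00 0.00 23.00
      vertex 0.00 19.00 23.00
    endloop
  endfacet
endsolid part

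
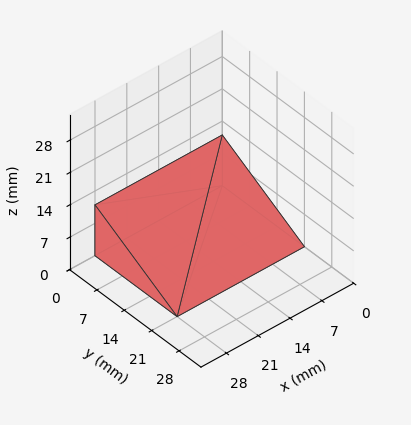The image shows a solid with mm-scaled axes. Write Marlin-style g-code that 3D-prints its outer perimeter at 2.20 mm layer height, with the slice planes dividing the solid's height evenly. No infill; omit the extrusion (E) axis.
Reading the render: the shape is a wedge (ramp): 28 × 21 mm base, rising to 11 mm along the y=0 edge and sloping linearly to z=0 at y=21 (dimensions read to the nearest mm from the axis ticks). For the g-code, the solid's height is divided into equal slices at the stated Δz and each level perimeter traced with G1 moves after a G0 lift.

; perimeter-only toolpath
G21 ; units = mm
G90 ; absolute positioning
G28 ; home
; layer 1
G0 Z2.20
G0 X0.00 Y0.00
G1 X28.00 Y0.00
G1 X28.00 Y16.80
G1 X0.00 Y16.80
G1 X0.00 Y0.00
; layer 2
G0 Z4.40
G0 X0.00 Y0.00
G1 X28.00 Y0.00
G1 X28.00 Y12.60
G1 X0.00 Y12.60
G1 X0.00 Y0.00
; layer 3
G0 Z6.60
G0 X0.00 Y0.00
G1 X28.00 Y0.00
G1 X28.00 Y8.40
G1 X0.00 Y8.40
G1 X0.00 Y0.00
; layer 4
G0 Z8.80
G0 X0.00 Y0.00
G1 X28.00 Y0.00
G1 X28.00 Y4.20
G1 X0.00 Y4.20
G1 X0.00 Y0.00
M2 ; end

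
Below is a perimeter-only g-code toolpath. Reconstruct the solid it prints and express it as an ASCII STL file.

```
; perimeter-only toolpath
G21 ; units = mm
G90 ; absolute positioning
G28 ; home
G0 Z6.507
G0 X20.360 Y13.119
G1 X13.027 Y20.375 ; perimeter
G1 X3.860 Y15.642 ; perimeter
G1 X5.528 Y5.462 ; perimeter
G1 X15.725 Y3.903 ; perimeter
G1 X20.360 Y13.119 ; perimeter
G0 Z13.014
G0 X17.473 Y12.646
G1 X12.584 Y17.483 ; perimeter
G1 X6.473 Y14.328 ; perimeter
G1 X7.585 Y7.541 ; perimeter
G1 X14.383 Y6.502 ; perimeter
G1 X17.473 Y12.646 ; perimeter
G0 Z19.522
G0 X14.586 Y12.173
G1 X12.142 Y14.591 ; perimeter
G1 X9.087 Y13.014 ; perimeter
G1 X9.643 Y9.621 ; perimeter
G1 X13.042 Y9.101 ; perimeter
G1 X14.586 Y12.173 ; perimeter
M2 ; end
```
solid part
  facet normal 0.0000 0.0000 -1.0000
    outer loop
      vertex 1.247 16.956 0.000
      vertex 13.469 23.266 0.000
      vertex 23.246 13.592 0.000
    endloop
  endfacet
  facet normal 0.0000 0.0000 -1.0000
    outer loop
      vertex 3.471 3.383 0.000
      vertex 1.247 16.956 0.000
      vertex 23.246 13.592 0.000
    endloop
  endfacet
  facet normal 0.0000 0.0000 -1.0000
    outer loop
      vertex 17.067 1.304 0.000
      vertex 3.471 3.383 0.000
      vertex 23.246 13.592 0.000
    endloop
  endfacet
  facet normal 0.6610 0.6680 0.3418
    outer loop
      vertex 23.246 13.592 0.000
      vertex 13.469 23.266 0.000
      vertex 11.700 11.700 26.029
    endloop
  endfacet
  facet normal -0.4311 0.8351 0.3418
    outer loop
      vertex 13.469 23.266 0.000
      vertex 1.247 16.956 0.000
      vertex 11.700 11.700 26.029
    endloop
  endfacet
  facet normal -0.9274 -0.1520 0.3418
    outer loop
      vertex 1.247 16.956 0.000
      vertex 3.471 3.383 0.000
      vertex 11.700 11.700 26.029
    endloop
  endfacet
  facet normal -0.1421 -0.9290 0.3417
    outer loop
      vertex 3.471 3.383 0.000
      vertex 17.067 1.304 0.000
      vertex 11.700 11.700 26.029
    endloop
  endfacet
  facet normal 0.8396 -0.4222 0.3417
    outer loop
      vertex 17.067 1.304 0.000
      vertex 23.246 13.592 0.000
      vertex 11.700 11.700 26.029
    endloop
  endfacet
endsolid part

The G0 Z moves step by Δz≈6.507 mm. The G1 loops shrink linearly with z, so the solid tapers from its base footprint up to z≈26. Closing with a flat bottom cap and the tapered top and triangulating gives 8 facets — a regular 5-sided pyramid, base circumscribed radius ≈ 11.7 mm, apex at z ≈ 26 mm.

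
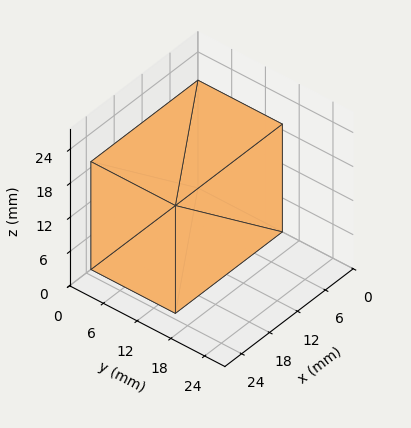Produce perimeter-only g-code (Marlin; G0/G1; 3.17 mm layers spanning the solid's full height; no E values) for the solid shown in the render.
Reading the render: the shape is a rectangular box, roughly 23 × 15 mm footprint and 19 mm tall (dimensions read to the nearest mm from the axis ticks). For the g-code, the solid's height is divided into equal slices at the stated Δz and each level perimeter traced with G1 moves after a G0 lift.

; perimeter-only toolpath
G21 ; units = mm
G90 ; absolute positioning
G28 ; home
; layer 1
G0 Z3.17
G0 X0.00 Y0.00
G1 X23.00 Y0.00
G1 X23.00 Y15.00
G1 X0.00 Y15.00
G1 X0.00 Y0.00
; layer 2
G0 Z6.33
G0 X0.00 Y0.00
G1 X23.00 Y0.00
G1 X23.00 Y15.00
G1 X0.00 Y15.00
G1 X0.00 Y0.00
; layer 3
G0 Z9.50
G0 X0.00 Y0.00
G1 X23.00 Y0.00
G1 X23.00 Y15.00
G1 X0.00 Y15.00
G1 X0.00 Y0.00
; layer 4
G0 Z12.67
G0 X0.00 Y0.00
G1 X23.00 Y0.00
G1 X23.00 Y15.00
G1 X0.00 Y15.00
G1 X0.00 Y0.00
; layer 5
G0 Z15.83
G0 X0.00 Y0.00
G1 X23.00 Y0.00
G1 X23.00 Y15.00
G1 X0.00 Y15.00
G1 X0.00 Y0.00
; layer 6
G0 Z19.00
G0 X0.00 Y0.00
G1 X23.00 Y0.00
G1 X23.00 Y15.00
G1 X0.00 Y15.00
G1 X0.00 Y0.00
M2 ; end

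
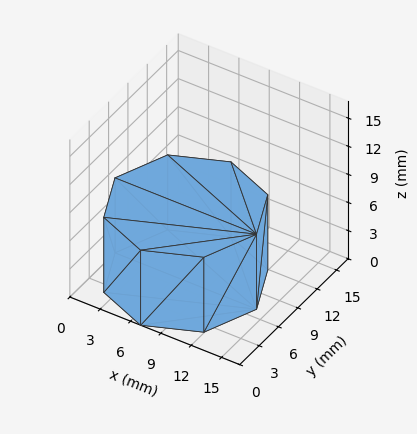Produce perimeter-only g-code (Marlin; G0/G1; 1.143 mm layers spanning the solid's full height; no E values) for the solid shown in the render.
Reading the render: the shape is a regular 8-sided prism (a cylinder approximated with 8 flat sides), circumscribed radius ≈ 7 mm, height ≈ 8 mm (dimensions read to the nearest mm from the axis ticks). For the g-code, the solid's height is divided into equal slices at the stated Δz and each level perimeter traced with G1 moves after a G0 lift.

; perimeter-only toolpath
G21 ; units = mm
G90 ; absolute positioning
G28 ; home
; layer 1
G0 Z1.143
G0 X14.000 Y7.000
G1 X11.950 Y11.950
G1 X7.000 Y14.000
G1 X2.050 Y11.950
G1 X0.000 Y7.000
G1 X2.050 Y2.050
G1 X7.000 Y0.000
G1 X11.950 Y2.050
G1 X14.000 Y7.000
; layer 2
G0 Z2.286
G0 X14.000 Y7.000
G1 X11.950 Y11.950
G1 X7.000 Y14.000
G1 X2.050 Y11.950
G1 X0.000 Y7.000
G1 X2.050 Y2.050
G1 X7.000 Y0.000
G1 X11.950 Y2.050
G1 X14.000 Y7.000
; layer 3
G0 Z3.429
G0 X14.000 Y7.000
G1 X11.950 Y11.950
G1 X7.000 Y14.000
G1 X2.050 Y11.950
G1 X0.000 Y7.000
G1 X2.050 Y2.050
G1 X7.000 Y0.000
G1 X11.950 Y2.050
G1 X14.000 Y7.000
; layer 4
G0 Z4.571
G0 X14.000 Y7.000
G1 X11.950 Y11.950
G1 X7.000 Y14.000
G1 X2.050 Y11.950
G1 X0.000 Y7.000
G1 X2.050 Y2.050
G1 X7.000 Y0.000
G1 X11.950 Y2.050
G1 X14.000 Y7.000
; layer 5
G0 Z5.714
G0 X14.000 Y7.000
G1 X11.950 Y11.950
G1 X7.000 Y14.000
G1 X2.050 Y11.950
G1 X0.000 Y7.000
G1 X2.050 Y2.050
G1 X7.000 Y0.000
G1 X11.950 Y2.050
G1 X14.000 Y7.000
; layer 6
G0 Z6.857
G0 X14.000 Y7.000
G1 X11.950 Y11.950
G1 X7.000 Y14.000
G1 X2.050 Y11.950
G1 X0.000 Y7.000
G1 X2.050 Y2.050
G1 X7.000 Y0.000
G1 X11.950 Y2.050
G1 X14.000 Y7.000
; layer 7
G0 Z8.000
G0 X14.000 Y7.000
G1 X11.950 Y11.950
G1 X7.000 Y14.000
G1 X2.050 Y11.950
G1 X0.000 Y7.000
G1 X2.050 Y2.050
G1 X7.000 Y0.000
G1 X11.950 Y2.050
G1 X14.000 Y7.000
M2 ; end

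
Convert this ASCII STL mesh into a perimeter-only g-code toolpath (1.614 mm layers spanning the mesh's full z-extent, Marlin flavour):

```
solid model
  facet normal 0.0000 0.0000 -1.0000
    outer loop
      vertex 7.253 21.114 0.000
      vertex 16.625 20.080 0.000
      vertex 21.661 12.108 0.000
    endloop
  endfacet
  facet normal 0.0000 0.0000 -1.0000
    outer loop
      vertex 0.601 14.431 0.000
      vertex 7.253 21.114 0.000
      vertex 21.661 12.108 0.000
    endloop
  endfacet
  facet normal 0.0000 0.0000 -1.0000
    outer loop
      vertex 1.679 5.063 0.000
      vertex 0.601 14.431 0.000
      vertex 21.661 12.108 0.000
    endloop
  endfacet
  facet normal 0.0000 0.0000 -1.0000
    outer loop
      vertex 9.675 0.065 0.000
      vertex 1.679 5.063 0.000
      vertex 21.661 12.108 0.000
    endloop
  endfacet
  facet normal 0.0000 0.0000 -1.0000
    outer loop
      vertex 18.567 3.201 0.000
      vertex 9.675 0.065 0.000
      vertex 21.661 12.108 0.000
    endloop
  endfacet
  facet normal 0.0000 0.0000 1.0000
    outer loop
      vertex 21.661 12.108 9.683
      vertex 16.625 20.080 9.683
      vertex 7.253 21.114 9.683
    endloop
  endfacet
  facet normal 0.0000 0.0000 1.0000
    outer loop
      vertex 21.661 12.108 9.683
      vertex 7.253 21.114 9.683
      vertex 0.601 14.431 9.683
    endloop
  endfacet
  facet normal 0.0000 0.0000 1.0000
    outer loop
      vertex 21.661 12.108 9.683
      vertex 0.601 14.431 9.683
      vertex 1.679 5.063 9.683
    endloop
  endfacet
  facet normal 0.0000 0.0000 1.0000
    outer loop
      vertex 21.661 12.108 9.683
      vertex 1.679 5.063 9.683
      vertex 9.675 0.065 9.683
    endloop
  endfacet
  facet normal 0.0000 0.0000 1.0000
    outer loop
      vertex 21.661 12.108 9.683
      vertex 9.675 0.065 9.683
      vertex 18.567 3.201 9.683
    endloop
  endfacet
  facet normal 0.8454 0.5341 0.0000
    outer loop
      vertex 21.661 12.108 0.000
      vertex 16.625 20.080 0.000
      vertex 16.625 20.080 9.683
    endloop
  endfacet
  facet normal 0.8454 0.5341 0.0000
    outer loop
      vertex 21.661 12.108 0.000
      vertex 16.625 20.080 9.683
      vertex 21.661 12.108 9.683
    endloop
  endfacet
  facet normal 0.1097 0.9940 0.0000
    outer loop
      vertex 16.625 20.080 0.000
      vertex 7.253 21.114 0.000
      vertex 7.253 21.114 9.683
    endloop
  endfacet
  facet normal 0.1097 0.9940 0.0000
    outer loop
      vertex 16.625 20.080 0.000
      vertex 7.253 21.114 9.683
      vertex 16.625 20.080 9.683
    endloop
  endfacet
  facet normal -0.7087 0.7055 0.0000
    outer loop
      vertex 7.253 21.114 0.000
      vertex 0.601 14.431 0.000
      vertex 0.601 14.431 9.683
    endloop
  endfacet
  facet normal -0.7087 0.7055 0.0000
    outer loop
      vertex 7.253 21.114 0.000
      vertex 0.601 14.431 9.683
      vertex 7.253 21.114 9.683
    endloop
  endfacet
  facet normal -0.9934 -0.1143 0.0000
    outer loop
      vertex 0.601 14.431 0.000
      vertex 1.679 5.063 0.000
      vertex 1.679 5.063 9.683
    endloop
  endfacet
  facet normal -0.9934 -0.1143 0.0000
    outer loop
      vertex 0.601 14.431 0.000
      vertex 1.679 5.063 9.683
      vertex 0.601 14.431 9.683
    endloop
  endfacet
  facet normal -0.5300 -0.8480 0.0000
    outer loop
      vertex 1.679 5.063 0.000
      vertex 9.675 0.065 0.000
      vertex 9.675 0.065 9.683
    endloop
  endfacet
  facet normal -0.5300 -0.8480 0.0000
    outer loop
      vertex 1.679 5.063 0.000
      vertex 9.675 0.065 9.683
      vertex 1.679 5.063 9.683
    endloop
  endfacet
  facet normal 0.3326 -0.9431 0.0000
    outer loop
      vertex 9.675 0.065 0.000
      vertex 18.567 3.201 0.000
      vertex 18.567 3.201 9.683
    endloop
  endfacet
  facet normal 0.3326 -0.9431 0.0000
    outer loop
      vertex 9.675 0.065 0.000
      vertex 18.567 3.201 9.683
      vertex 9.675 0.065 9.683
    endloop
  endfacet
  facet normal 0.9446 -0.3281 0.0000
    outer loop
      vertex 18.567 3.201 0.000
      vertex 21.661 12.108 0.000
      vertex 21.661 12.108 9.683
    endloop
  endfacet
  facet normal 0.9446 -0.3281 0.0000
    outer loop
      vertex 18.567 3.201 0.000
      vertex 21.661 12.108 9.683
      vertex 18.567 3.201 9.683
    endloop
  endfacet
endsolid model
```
; perimeter-only toolpath
G21 ; units = mm
G90 ; absolute positioning
G28 ; home
; layer 1
G0 Z1.614
G0 X21.661 Y12.108
G1 X16.625 Y20.080
G1 X7.253 Y21.114
G1 X0.601 Y14.431
G1 X1.679 Y5.063
G1 X9.675 Y0.065
G1 X18.567 Y3.201
G1 X21.661 Y12.108
; layer 2
G0 Z3.228
G0 X21.661 Y12.108
G1 X16.625 Y20.080
G1 X7.253 Y21.114
G1 X0.601 Y14.431
G1 X1.679 Y5.063
G1 X9.675 Y0.065
G1 X18.567 Y3.201
G1 X21.661 Y12.108
; layer 3
G0 Z4.841
G0 X21.661 Y12.108
G1 X16.625 Y20.080
G1 X7.253 Y21.114
G1 X0.601 Y14.431
G1 X1.679 Y5.063
G1 X9.675 Y0.065
G1 X18.567 Y3.201
G1 X21.661 Y12.108
; layer 4
G0 Z6.455
G0 X21.661 Y12.108
G1 X16.625 Y20.080
G1 X7.253 Y21.114
G1 X0.601 Y14.431
G1 X1.679 Y5.063
G1 X9.675 Y0.065
G1 X18.567 Y3.201
G1 X21.661 Y12.108
; layer 5
G0 Z8.069
G0 X21.661 Y12.108
G1 X16.625 Y20.080
G1 X7.253 Y21.114
G1 X0.601 Y14.431
G1 X1.679 Y5.063
G1 X9.675 Y0.065
G1 X18.567 Y3.201
G1 X21.661 Y12.108
; layer 6
G0 Z9.683
G0 X21.661 Y12.108
G1 X16.625 Y20.080
G1 X7.253 Y21.114
G1 X0.601 Y14.431
G1 X1.679 Y5.063
G1 X9.675 Y0.065
G1 X18.567 Y3.201
G1 X21.661 Y12.108
M2 ; end

The solid is a regular 7-sided prism (a cylinder approximated with 7 flat sides), circumscribed radius ≈ 10.9 mm, height ≈ 9.68 mm. Slicing at Δz = 1.614 mm — 6 equal slices spanning the solid's height, so layer i sits at z = i·h/6 — gives 6 non-empty perimeters. Each is a 7-segment closed polygon; G0 lifts to the layer z and rapids to the start vertex, then G1 traces the edges.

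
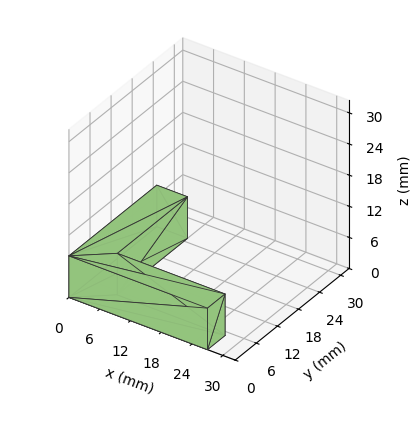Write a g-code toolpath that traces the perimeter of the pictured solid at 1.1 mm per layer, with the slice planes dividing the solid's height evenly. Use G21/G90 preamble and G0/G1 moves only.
Reading the render: the shape is an L-shaped prism: outer 27 × 25 mm, arm thicknesses ≈ 5 mm (horizontal) and 6 mm (vertical), extruded 8 mm in z (dimensions read to the nearest mm from the axis ticks). For the g-code, the solid's height is divided into equal slices at the stated Δz and each level perimeter traced with G1 moves after a G0 lift.

; perimeter-only toolpath
G21 ; units = mm
G90 ; absolute positioning
G28 ; home
; layer 1
G0 Z1.1
G0 X0.0 Y0.0
G1 X27.0 Y0.0
G1 X27.0 Y5.0
G1 X6.0 Y5.0
G1 X6.0 Y25.0
G1 X0.0 Y25.0
G1 X0.0 Y0.0
; layer 2
G0 Z2.3
G0 X0.0 Y0.0
G1 X27.0 Y0.0
G1 X27.0 Y5.0
G1 X6.0 Y5.0
G1 X6.0 Y25.0
G1 X0.0 Y25.0
G1 X0.0 Y0.0
; layer 3
G0 Z3.4
G0 X0.0 Y0.0
G1 X27.0 Y0.0
G1 X27.0 Y5.0
G1 X6.0 Y5.0
G1 X6.0 Y25.0
G1 X0.0 Y25.0
G1 X0.0 Y0.0
; layer 4
G0 Z4.6
G0 X0.0 Y0.0
G1 X27.0 Y0.0
G1 X27.0 Y5.0
G1 X6.0 Y5.0
G1 X6.0 Y25.0
G1 X0.0 Y25.0
G1 X0.0 Y0.0
; layer 5
G0 Z5.7
G0 X0.0 Y0.0
G1 X27.0 Y0.0
G1 X27.0 Y5.0
G1 X6.0 Y5.0
G1 X6.0 Y25.0
G1 X0.0 Y25.0
G1 X0.0 Y0.0
; layer 6
G0 Z6.9
G0 X0.0 Y0.0
G1 X27.0 Y0.0
G1 X27.0 Y5.0
G1 X6.0 Y5.0
G1 X6.0 Y25.0
G1 X0.0 Y25.0
G1 X0.0 Y0.0
; layer 7
G0 Z8.0
G0 X0.0 Y0.0
G1 X27.0 Y0.0
G1 X27.0 Y5.0
G1 X6.0 Y5.0
G1 X6.0 Y25.0
G1 X0.0 Y25.0
G1 X0.0 Y0.0
M2 ; end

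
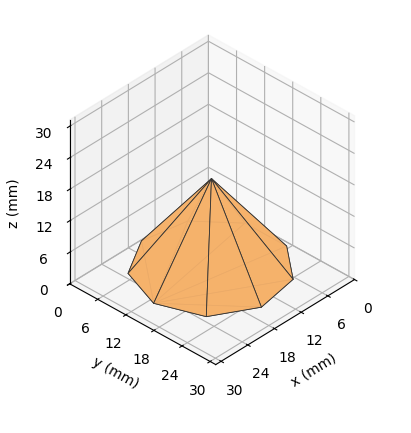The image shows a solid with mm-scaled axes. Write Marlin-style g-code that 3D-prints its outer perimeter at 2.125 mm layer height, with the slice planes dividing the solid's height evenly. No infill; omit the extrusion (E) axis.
Reading the render: the shape is a regular 9-sided pyramid, base circumscribed radius ≈ 13 mm, apex at z ≈ 17 mm (dimensions read to the nearest mm from the axis ticks). For the g-code, the solid's height is divided into equal slices at the stated Δz and each level perimeter traced with G1 moves after a G0 lift.

; perimeter-only toolpath
G21 ; units = mm
G90 ; absolute positioning
G28 ; home
; layer 1
G0 Z2.125
G0 X24.375 Y13.000
G1 X21.714 Y20.312
G1 X14.975 Y24.203
G1 X7.312 Y22.851
G1 X2.311 Y16.890
G1 X2.311 Y9.110
G1 X7.312 Y3.149
G1 X14.975 Y1.797
G1 X21.714 Y5.689
G1 X24.375 Y13.000
; layer 2
G0 Z4.250
G0 X22.750 Y13.000
G1 X20.469 Y19.267
G1 X14.693 Y22.602
G1 X8.125 Y21.444
G1 X3.838 Y16.335
G1 X3.838 Y9.665
G1 X8.125 Y4.556
G1 X14.693 Y3.398
G1 X20.469 Y6.733
G1 X22.750 Y13.000
; layer 3
G0 Z6.375
G0 X21.125 Y13.000
G1 X19.224 Y18.223
G1 X14.411 Y21.002
G1 X8.938 Y20.036
G1 X5.365 Y15.779
G1 X5.365 Y10.221
G1 X8.938 Y5.964
G1 X14.411 Y4.998
G1 X19.224 Y7.777
G1 X21.125 Y13.000
; layer 4
G0 Z8.500
G0 X19.500 Y13.000
G1 X17.980 Y17.178
G1 X14.128 Y19.401
G1 X9.750 Y18.629
G1 X6.892 Y15.223
G1 X6.892 Y10.777
G1 X9.750 Y7.371
G1 X14.128 Y6.598
G1 X17.980 Y8.822
G1 X19.500 Y13.000
; layer 5
G0 Z10.625
G0 X17.875 Y13.000
G1 X16.735 Y16.134
G1 X13.846 Y17.801
G1 X10.562 Y17.222
G1 X8.419 Y14.667
G1 X8.419 Y11.333
G1 X10.562 Y8.778
G1 X13.846 Y8.199
G1 X16.735 Y9.867
G1 X17.875 Y13.000
; layer 6
G0 Z12.750
G0 X16.250 Y13.000
G1 X15.490 Y15.089
G1 X13.564 Y16.201
G1 X11.375 Y15.814
G1 X9.946 Y14.111
G1 X9.946 Y11.889
G1 X11.375 Y10.185
G1 X13.564 Y9.799
G1 X15.490 Y10.911
G1 X16.250 Y13.000
; layer 7
G0 Z14.875
G0 X14.625 Y13.000
G1 X14.245 Y14.044
G1 X13.282 Y14.600
G1 X12.188 Y14.407
G1 X11.473 Y13.556
G1 X11.473 Y12.444
G1 X12.188 Y11.593
G1 X13.282 Y11.400
G1 X14.245 Y11.956
G1 X14.625 Y13.000
M2 ; end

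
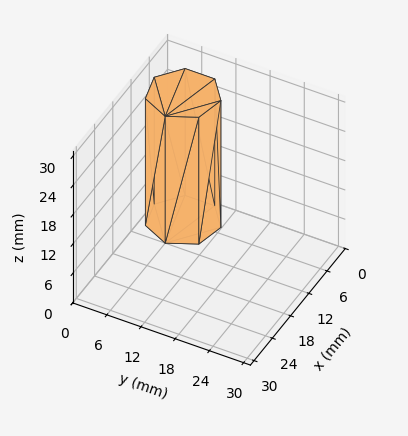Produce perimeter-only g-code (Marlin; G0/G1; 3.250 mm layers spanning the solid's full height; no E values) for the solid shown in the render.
Reading the render: the shape is a regular 7-sided prism (a cylinder approximated with 7 flat sides), circumscribed radius ≈ 6 mm, height ≈ 26 mm (dimensions read to the nearest mm from the axis ticks). For the g-code, the solid's height is divided into equal slices at the stated Δz and each level perimeter traced with G1 moves after a G0 lift.

; perimeter-only toolpath
G21 ; units = mm
G90 ; absolute positioning
G28 ; home
; layer 1
G0 Z3.250
G0 X12.000 Y6.000
G1 X9.741 Y10.691
G1 X4.665 Y11.850
G1 X0.594 Y8.603
G1 X0.594 Y3.397
G1 X4.665 Y0.150
G1 X9.741 Y1.309
G1 X12.000 Y6.000
; layer 2
G0 Z6.500
G0 X12.000 Y6.000
G1 X9.741 Y10.691
G1 X4.665 Y11.850
G1 X0.594 Y8.603
G1 X0.594 Y3.397
G1 X4.665 Y0.150
G1 X9.741 Y1.309
G1 X12.000 Y6.000
; layer 3
G0 Z9.750
G0 X12.000 Y6.000
G1 X9.741 Y10.691
G1 X4.665 Y11.850
G1 X0.594 Y8.603
G1 X0.594 Y3.397
G1 X4.665 Y0.150
G1 X9.741 Y1.309
G1 X12.000 Y6.000
; layer 4
G0 Z13.000
G0 X12.000 Y6.000
G1 X9.741 Y10.691
G1 X4.665 Y11.850
G1 X0.594 Y8.603
G1 X0.594 Y3.397
G1 X4.665 Y0.150
G1 X9.741 Y1.309
G1 X12.000 Y6.000
; layer 5
G0 Z16.250
G0 X12.000 Y6.000
G1 X9.741 Y10.691
G1 X4.665 Y11.850
G1 X0.594 Y8.603
G1 X0.594 Y3.397
G1 X4.665 Y0.150
G1 X9.741 Y1.309
G1 X12.000 Y6.000
; layer 6
G0 Z19.500
G0 X12.000 Y6.000
G1 X9.741 Y10.691
G1 X4.665 Y11.850
G1 X0.594 Y8.603
G1 X0.594 Y3.397
G1 X4.665 Y0.150
G1 X9.741 Y1.309
G1 X12.000 Y6.000
; layer 7
G0 Z22.750
G0 X12.000 Y6.000
G1 X9.741 Y10.691
G1 X4.665 Y11.850
G1 X0.594 Y8.603
G1 X0.594 Y3.397
G1 X4.665 Y0.150
G1 X9.741 Y1.309
G1 X12.000 Y6.000
; layer 8
G0 Z26.000
G0 X12.000 Y6.000
G1 X9.741 Y10.691
G1 X4.665 Y11.850
G1 X0.594 Y8.603
G1 X0.594 Y3.397
G1 X4.665 Y0.150
G1 X9.741 Y1.309
G1 X12.000 Y6.000
M2 ; end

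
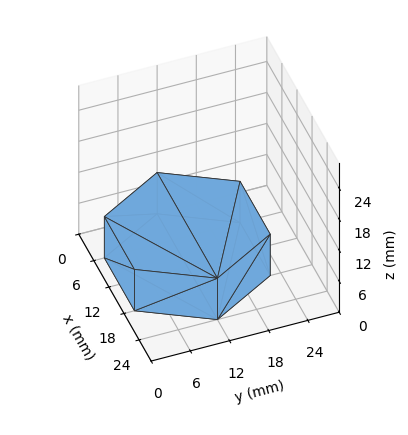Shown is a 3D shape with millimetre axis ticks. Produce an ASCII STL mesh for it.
Reading the render: the shape is a regular 6-sided prism (a cylinder approximated with 6 flat sides), circumscribed radius ≈ 12 mm, height ≈ 8 mm (dimensions read to the nearest mm from the axis ticks). For the STL, each face is triangulated and given an outward normal.

solid part
  facet normal 0.0000 0.0000 -1.0000
    outer loop
      vertex 6.000 22.392 0.000
      vertex 18.000 22.392 0.000
      vertex 24.000 12.000 0.000
    endloop
  endfacet
  facet normal 0.0000 0.0000 -1.0000
    outer loop
      vertex 0.000 12.000 0.000
      vertex 6.000 22.392 0.000
      vertex 24.000 12.000 0.000
    endloop
  endfacet
  facet normal 0.0000 0.0000 -1.0000
    outer loop
      vertex 6.000 1.608 0.000
      vertex 0.000 12.000 0.000
      vertex 24.000 12.000 0.000
    endloop
  endfacet
  facet normal 0.0000 0.0000 -1.0000
    outer loop
      vertex 18.000 1.608 0.000
      vertex 6.000 1.608 0.000
      vertex 24.000 12.000 0.000
    endloop
  endfacet
  facet normal 0.0000 0.0000 1.0000
    outer loop
      vertex 24.000 12.000 8.000
      vertex 18.000 22.392 8.000
      vertex 6.000 22.392 8.000
    endloop
  endfacet
  facet normal 0.0000 0.0000 1.0000
    outer loop
      vertex 24.000 12.000 8.000
      vertex 6.000 22.392 8.000
      vertex 0.000 12.000 8.000
    endloop
  endfacet
  facet normal 0.0000 0.0000 1.0000
    outer loop
      vertex 24.000 12.000 8.000
      vertex 0.000 12.000 8.000
      vertex 6.000 1.608 8.000
    endloop
  endfacet
  facet normal 0.0000 0.0000 1.0000
    outer loop
      vertex 24.000 12.000 8.000
      vertex 6.000 1.608 8.000
      vertex 18.000 1.608 8.000
    endloop
  endfacet
  facet normal 0.8660 0.5000 0.0000
    outer loop
      vertex 24.000 12.000 0.000
      vertex 18.000 22.392 0.000
      vertex 18.000 22.392 8.000
    endloop
  endfacet
  facet normal 0.8660 0.5000 0.0000
    outer loop
      vertex 24.000 12.000 0.000
      vertex 18.000 22.392 8.000
      vertex 24.000 12.000 8.000
    endloop
  endfacet
  facet normal 0.0000 1.0000 0.0000
    outer loop
      vertex 18.000 22.392 0.000
      vertex 6.000 22.392 0.000
      vertex 6.000 22.392 8.000
    endloop
  endfacet
  facet normal 0.0000 1.0000 0.0000
    outer loop
      vertex 18.000 22.392 0.000
      vertex 6.000 22.392 8.000
      vertex 18.000 22.392 8.000
    endloop
  endfacet
  facet normal -0.8660 0.5000 0.0000
    outer loop
      vertex 6.000 22.392 0.000
      vertex 0.000 12.000 0.000
      vertex 0.000 12.000 8.000
    endloop
  endfacet
  facet normal -0.8660 0.5000 0.0000
    outer loop
      vertex 6.000 22.392 0.000
      vertex 0.000 12.000 8.000
      vertex 6.000 22.392 8.000
    endloop
  endfacet
  facet normal -0.8660 -0.5000 0.0000
    outer loop
      vertex 0.000 12.000 0.000
      vertex 6.000 1.608 0.000
      vertex 6.000 1.608 8.000
    endloop
  endfacet
  facet normal -0.8660 -0.5000 0.0000
    outer loop
      vertex 0.000 12.000 0.000
      vertex 6.000 1.608 8.000
      vertex 0.000 12.000 8.000
    endloop
  endfacet
  facet normal 0.0000 -1.0000 0.0000
    outer loop
      vertex 6.000 1.608 0.000
      vertex 18.000 1.608 0.000
      vertex 18.000 1.608 8.000
    endloop
  endfacet
  facet normal 0.0000 -1.0000 0.0000
    outer loop
      vertex 6.000 1.608 0.000
      vertex 18.000 1.608 8.000
      vertex 6.000 1.608 8.000
    endloop
  endfacet
  facet normal 0.8660 -0.5000 0.0000
    outer loop
      vertex 18.000 1.608 0.000
      vertex 24.000 12.000 0.000
      vertex 24.000 12.000 8.000
    endloop
  endfacet
  facet normal 0.8660 -0.5000 0.0000
    outer loop
      vertex 18.000 1.608 0.000
      vertex 24.000 12.000 8.000
      vertex 18.000 1.608 8.000
    endloop
  endfacet
endsolid part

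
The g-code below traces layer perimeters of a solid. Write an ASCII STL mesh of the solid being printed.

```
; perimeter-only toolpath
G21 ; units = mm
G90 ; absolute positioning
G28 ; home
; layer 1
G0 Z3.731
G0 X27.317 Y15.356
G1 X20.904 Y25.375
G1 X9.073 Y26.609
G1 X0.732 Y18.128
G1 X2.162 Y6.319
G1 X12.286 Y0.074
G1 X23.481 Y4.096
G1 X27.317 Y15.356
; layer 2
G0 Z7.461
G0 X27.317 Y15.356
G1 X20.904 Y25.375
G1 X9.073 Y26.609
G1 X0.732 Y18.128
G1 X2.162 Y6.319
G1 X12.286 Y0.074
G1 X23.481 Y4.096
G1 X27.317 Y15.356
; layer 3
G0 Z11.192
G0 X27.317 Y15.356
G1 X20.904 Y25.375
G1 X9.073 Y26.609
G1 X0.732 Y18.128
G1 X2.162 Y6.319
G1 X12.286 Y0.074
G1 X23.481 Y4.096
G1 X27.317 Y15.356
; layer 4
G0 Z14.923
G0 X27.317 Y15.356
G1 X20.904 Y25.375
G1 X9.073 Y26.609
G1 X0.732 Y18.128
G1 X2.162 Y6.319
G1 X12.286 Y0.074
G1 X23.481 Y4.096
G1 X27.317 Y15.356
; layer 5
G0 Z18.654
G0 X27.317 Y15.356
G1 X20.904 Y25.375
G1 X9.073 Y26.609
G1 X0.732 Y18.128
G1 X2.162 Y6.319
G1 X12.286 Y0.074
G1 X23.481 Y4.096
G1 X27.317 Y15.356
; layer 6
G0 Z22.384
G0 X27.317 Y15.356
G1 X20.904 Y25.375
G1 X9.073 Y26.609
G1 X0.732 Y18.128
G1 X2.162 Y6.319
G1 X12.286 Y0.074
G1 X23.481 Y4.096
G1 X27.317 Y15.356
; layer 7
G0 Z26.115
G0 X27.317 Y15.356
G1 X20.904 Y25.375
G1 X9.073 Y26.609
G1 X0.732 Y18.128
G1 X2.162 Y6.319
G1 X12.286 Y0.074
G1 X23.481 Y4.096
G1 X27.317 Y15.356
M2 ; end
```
solid part
  facet normal 0.0000 0.0000 -1.0000
    outer loop
      vertex 9.073 26.609 0.000
      vertex 20.904 25.375 0.000
      vertex 27.317 15.356 0.000
    endloop
  endfacet
  facet normal 0.0000 0.0000 -1.0000
    outer loop
      vertex 0.732 18.128 0.000
      vertex 9.073 26.609 0.000
      vertex 27.317 15.356 0.000
    endloop
  endfacet
  facet normal 0.0000 0.0000 -1.0000
    outer loop
      vertex 2.162 6.319 0.000
      vertex 0.732 18.128 0.000
      vertex 27.317 15.356 0.000
    endloop
  endfacet
  facet normal 0.0000 0.0000 -1.0000
    outer loop
      vertex 12.286 0.074 0.000
      vertex 2.162 6.319 0.000
      vertex 27.317 15.356 0.000
    endloop
  endfacet
  facet normal 0.0000 0.0000 -1.0000
    outer loop
      vertex 23.481 4.096 0.000
      vertex 12.286 0.074 0.000
      vertex 27.317 15.356 0.000
    endloop
  endfacet
  facet normal 0.0000 0.0000 1.0000
    outer loop
      vertex 27.317 15.356 26.115
      vertex 20.904 25.375 26.115
      vertex 9.073 26.609 26.115
    endloop
  endfacet
  facet normal 0.0000 0.0000 1.0000
    outer loop
      vertex 27.317 15.356 26.115
      vertex 9.073 26.609 26.115
      vertex 0.732 18.128 26.115
    endloop
  endfacet
  facet normal 0.0000 0.0000 1.0000
    outer loop
      vertex 27.317 15.356 26.115
      vertex 0.732 18.128 26.115
      vertex 2.162 6.319 26.115
    endloop
  endfacet
  facet normal 0.0000 0.0000 1.0000
    outer loop
      vertex 27.317 15.356 26.115
      vertex 2.162 6.319 26.115
      vertex 12.286 0.074 26.115
    endloop
  endfacet
  facet normal 0.0000 0.0000 1.0000
    outer loop
      vertex 27.317 15.356 26.115
      vertex 12.286 0.074 26.115
      vertex 23.481 4.096 26.115
    endloop
  endfacet
  facet normal 0.8422 0.5391 0.0000
    outer loop
      vertex 27.317 15.356 0.000
      vertex 20.904 25.375 0.000
      vertex 20.904 25.375 26.115
    endloop
  endfacet
  facet normal 0.8422 0.5391 0.0000
    outer loop
      vertex 27.317 15.356 0.000
      vertex 20.904 25.375 26.115
      vertex 27.317 15.356 26.115
    endloop
  endfacet
  facet normal 0.1037 0.9946 0.0000
    outer loop
      vertex 20.904 25.375 0.000
      vertex 9.073 26.609 0.000
      vertex 9.073 26.609 26.115
    endloop
  endfacet
  facet normal 0.1037 0.9946 0.0000
    outer loop
      vertex 20.904 25.375 0.000
      vertex 9.073 26.609 26.115
      vertex 20.904 25.375 26.115
    endloop
  endfacet
  facet normal -0.7130 0.7012 0.0000
    outer loop
      vertex 9.073 26.609 0.000
      vertex 0.732 18.128 0.000
      vertex 0.732 18.128 26.115
    endloop
  endfacet
  facet normal -0.7130 0.7012 0.0000
    outer loop
      vertex 9.073 26.609 0.000
      vertex 0.732 18.128 26.115
      vertex 9.073 26.609 26.115
    endloop
  endfacet
  facet normal -0.9927 -0.1202 0.0000
    outer loop
      vertex 0.732 18.128 0.000
      vertex 2.162 6.319 0.000
      vertex 2.162 6.319 26.115
    endloop
  endfacet
  facet normal -0.9927 -0.1202 0.0000
    outer loop
      vertex 0.732 18.128 0.000
      vertex 2.162 6.319 26.115
      vertex 0.732 18.128 26.115
    endloop
  endfacet
  facet normal -0.5250 -0.8511 0.0000
    outer loop
      vertex 2.162 6.319 0.000
      vertex 12.286 0.074 0.000
      vertex 12.286 0.074 26.115
    endloop
  endfacet
  facet normal -0.5250 -0.8511 0.0000
    outer loop
      vertex 2.162 6.319 0.000
      vertex 12.286 0.074 26.115
      vertex 2.162 6.319 26.115
    endloop
  endfacet
  facet normal 0.3381 -0.9411 0.0000
    outer loop
      vertex 12.286 0.074 0.000
      vertex 23.481 4.096 0.000
      vertex 23.481 4.096 26.115
    endloop
  endfacet
  facet normal 0.3381 -0.9411 0.0000
    outer loop
      vertex 12.286 0.074 0.000
      vertex 23.481 4.096 26.115
      vertex 12.286 0.074 26.115
    endloop
  endfacet
  facet normal 0.9466 -0.3225 0.0000
    outer loop
      vertex 23.481 4.096 0.000
      vertex 27.317 15.356 0.000
      vertex 27.317 15.356 26.115
    endloop
  endfacet
  facet normal 0.9466 -0.3225 0.0000
    outer loop
      vertex 23.481 4.096 0.000
      vertex 27.317 15.356 26.115
      vertex 23.481 4.096 26.115
    endloop
  endfacet
endsolid part

The G0 Z moves step by Δz≈3.731 mm. Every layer's G1 loop is the same polygon, so the solid is a straight extrusion of it from z=0 to z≈26.1. Closing with flat bottom and top caps and triangulating gives 24 facets — a regular 7-sided prism (a cylinder approximated with 7 flat sides), circumscribed radius ≈ 13.7 mm, height ≈ 26.1 mm.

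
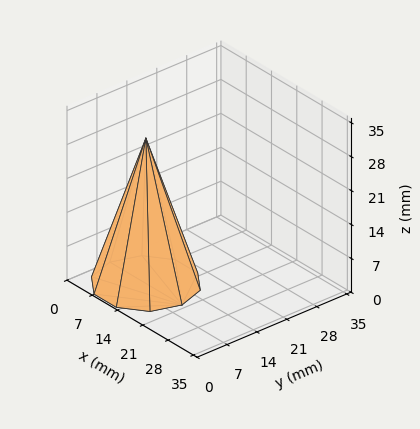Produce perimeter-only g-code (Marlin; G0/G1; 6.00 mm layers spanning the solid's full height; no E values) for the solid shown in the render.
Reading the render: the shape is a regular 10-sided pyramid, base circumscribed radius ≈ 10 mm, apex at z ≈ 30 mm (dimensions read to the nearest mm from the axis ticks). For the g-code, the solid's height is divided into equal slices at the stated Δz and each level perimeter traced with G1 moves after a G0 lift.

; perimeter-only toolpath
G21 ; units = mm
G90 ; absolute positioning
G28 ; home
; layer 1
G0 Z6.00
G0 X18.00 Y10.00
G1 X16.47 Y14.70
G1 X12.47 Y17.61
G1 X7.53 Y17.61
G1 X3.53 Y14.70
G1 X2.00 Y10.00
G1 X3.53 Y5.30
G1 X7.53 Y2.39
G1 X12.47 Y2.39
G1 X16.47 Y5.30
G1 X18.00 Y10.00
; layer 2
G0 Z12.00
G0 X16.00 Y10.00
G1 X14.85 Y13.53
G1 X11.85 Y15.71
G1 X8.15 Y15.71
G1 X5.15 Y13.53
G1 X4.00 Y10.00
G1 X5.15 Y6.47
G1 X8.15 Y4.29
G1 X11.85 Y4.29
G1 X14.85 Y6.47
G1 X16.00 Y10.00
; layer 3
G0 Z18.00
G0 X14.00 Y10.00
G1 X13.24 Y12.35
G1 X11.24 Y13.80
G1 X8.76 Y13.80
G1 X6.76 Y12.35
G1 X6.00 Y10.00
G1 X6.76 Y7.65
G1 X8.76 Y6.20
G1 X11.24 Y6.20
G1 X13.24 Y7.65
G1 X14.00 Y10.00
; layer 4
G0 Z24.00
G0 X12.00 Y10.00
G1 X11.62 Y11.18
G1 X10.62 Y11.90
G1 X9.38 Y11.90
G1 X8.38 Y11.18
G1 X8.00 Y10.00
G1 X8.38 Y8.82
G1 X9.38 Y8.10
G1 X10.62 Y8.10
G1 X11.62 Y8.82
G1 X12.00 Y10.00
M2 ; end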